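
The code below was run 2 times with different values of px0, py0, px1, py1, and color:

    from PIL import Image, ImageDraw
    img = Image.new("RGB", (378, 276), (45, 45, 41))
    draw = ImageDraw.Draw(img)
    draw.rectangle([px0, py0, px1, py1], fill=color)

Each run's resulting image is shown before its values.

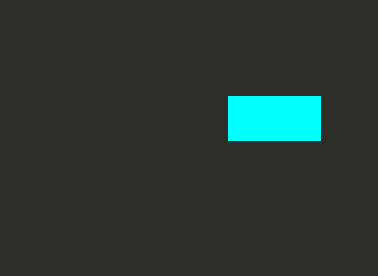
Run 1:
px0 = 228; py0 = 96; px1 = 320; py1 = 140; color = 'cyan'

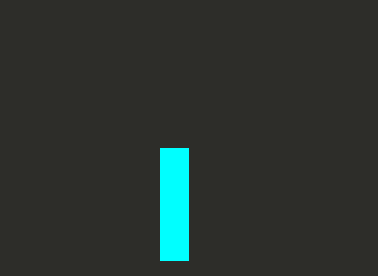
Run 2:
px0 = 160
py0 = 148
px1 = 188
py1 = 260
color = 'cyan'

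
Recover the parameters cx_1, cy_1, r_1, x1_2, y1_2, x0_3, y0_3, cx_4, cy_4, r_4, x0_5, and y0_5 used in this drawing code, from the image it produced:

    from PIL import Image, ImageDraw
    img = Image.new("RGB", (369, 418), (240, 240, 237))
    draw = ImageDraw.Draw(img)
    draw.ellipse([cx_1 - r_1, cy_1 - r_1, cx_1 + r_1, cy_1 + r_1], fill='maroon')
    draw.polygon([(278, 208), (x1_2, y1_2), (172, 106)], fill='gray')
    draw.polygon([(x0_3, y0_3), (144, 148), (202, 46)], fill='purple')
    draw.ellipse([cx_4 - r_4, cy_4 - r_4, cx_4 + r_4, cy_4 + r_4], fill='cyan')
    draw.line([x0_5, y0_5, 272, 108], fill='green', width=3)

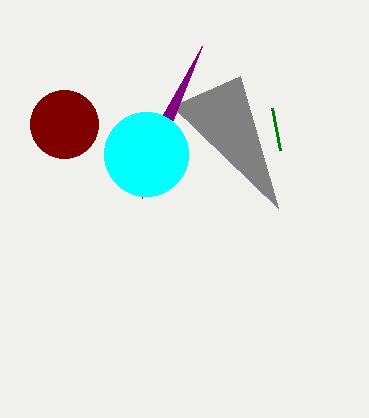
cx_1 = 64, cy_1 = 124, r_1 = 34, x1_2 = 240, y1_2 = 76, x0_3 = 142, y0_3 = 198, cx_4 = 146, cy_4 = 154, r_4 = 42, x0_5 = 280, y0_5 = 150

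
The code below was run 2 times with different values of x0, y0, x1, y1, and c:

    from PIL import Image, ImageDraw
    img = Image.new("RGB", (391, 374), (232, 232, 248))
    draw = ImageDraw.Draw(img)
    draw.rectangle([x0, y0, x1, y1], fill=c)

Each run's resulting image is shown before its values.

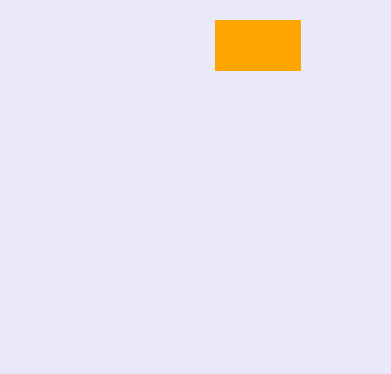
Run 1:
x0 = 215, y0 = 20, x1 = 300, y1 = 70, c = 'orange'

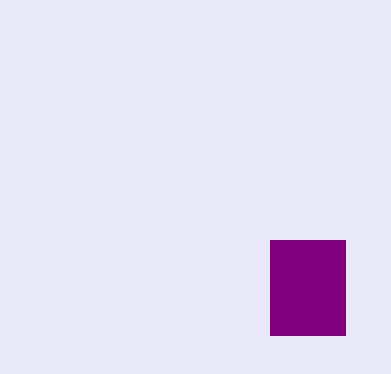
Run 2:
x0 = 270; y0 = 240; x1 = 345; y1 = 335; c = 'purple'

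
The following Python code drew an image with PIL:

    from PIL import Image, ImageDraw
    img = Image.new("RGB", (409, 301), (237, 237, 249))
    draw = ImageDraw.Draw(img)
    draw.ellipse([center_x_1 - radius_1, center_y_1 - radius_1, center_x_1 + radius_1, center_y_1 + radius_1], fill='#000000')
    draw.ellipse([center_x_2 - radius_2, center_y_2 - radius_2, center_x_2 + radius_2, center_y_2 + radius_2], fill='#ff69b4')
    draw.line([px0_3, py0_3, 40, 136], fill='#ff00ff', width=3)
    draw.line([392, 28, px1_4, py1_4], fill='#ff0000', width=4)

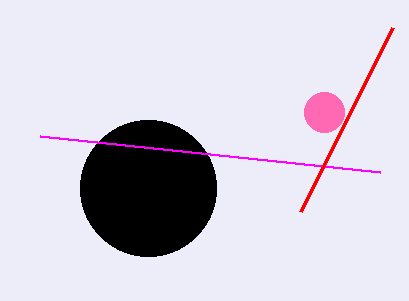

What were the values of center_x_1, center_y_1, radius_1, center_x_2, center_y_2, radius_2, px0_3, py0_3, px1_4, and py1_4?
center_x_1 = 148, center_y_1 = 188, radius_1 = 68, center_x_2 = 324, center_y_2 = 112, radius_2 = 20, px0_3 = 380, py0_3 = 172, px1_4 = 300, py1_4 = 212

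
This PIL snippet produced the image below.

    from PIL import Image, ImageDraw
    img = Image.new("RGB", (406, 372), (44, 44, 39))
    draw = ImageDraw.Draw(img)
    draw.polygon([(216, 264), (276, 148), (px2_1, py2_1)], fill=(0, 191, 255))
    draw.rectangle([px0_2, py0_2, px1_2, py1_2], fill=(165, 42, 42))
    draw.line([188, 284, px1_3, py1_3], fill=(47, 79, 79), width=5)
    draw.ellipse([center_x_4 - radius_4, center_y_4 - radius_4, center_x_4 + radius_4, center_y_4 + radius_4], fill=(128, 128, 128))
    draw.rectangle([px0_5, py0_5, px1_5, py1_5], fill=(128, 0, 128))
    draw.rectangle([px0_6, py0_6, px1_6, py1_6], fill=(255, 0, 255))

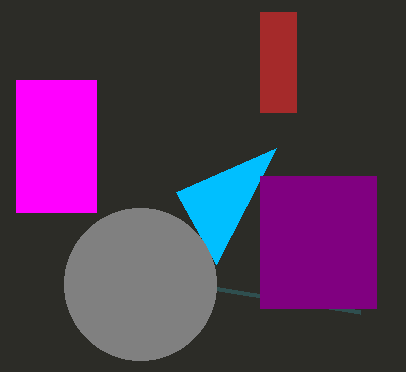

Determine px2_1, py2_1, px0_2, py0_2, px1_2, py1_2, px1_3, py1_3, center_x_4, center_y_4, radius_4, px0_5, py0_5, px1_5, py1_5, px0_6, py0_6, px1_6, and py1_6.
px2_1 = 176; py2_1 = 192; px0_2 = 260; py0_2 = 12; px1_2 = 296; py1_2 = 112; px1_3 = 360; py1_3 = 312; center_x_4 = 140; center_y_4 = 284; radius_4 = 76; px0_5 = 260; py0_5 = 176; px1_5 = 376; py1_5 = 308; px0_6 = 16; py0_6 = 80; px1_6 = 96; py1_6 = 212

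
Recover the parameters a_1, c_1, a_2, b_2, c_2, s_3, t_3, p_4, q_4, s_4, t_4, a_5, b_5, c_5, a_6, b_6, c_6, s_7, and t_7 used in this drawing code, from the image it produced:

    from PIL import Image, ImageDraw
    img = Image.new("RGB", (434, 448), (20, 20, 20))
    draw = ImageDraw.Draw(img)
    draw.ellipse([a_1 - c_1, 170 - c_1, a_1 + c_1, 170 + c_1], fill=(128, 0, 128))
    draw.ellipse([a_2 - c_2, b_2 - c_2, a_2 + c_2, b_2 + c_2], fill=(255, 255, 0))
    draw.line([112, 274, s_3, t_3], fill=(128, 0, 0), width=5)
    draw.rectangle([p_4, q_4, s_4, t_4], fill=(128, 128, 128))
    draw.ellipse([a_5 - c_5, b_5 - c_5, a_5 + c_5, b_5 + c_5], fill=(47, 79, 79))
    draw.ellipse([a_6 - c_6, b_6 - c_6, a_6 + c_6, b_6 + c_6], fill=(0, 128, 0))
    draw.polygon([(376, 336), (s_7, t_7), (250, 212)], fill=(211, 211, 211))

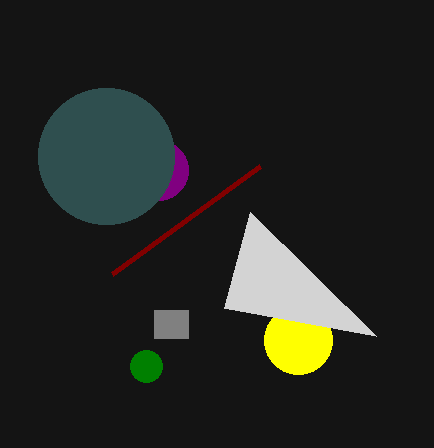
a_1 = 158, c_1 = 30, a_2 = 298, b_2 = 340, c_2 = 34, s_3 = 260, t_3 = 166, p_4 = 154, q_4 = 310, s_4 = 188, t_4 = 338, a_5 = 106, b_5 = 156, c_5 = 68, a_6 = 146, b_6 = 366, c_6 = 16, s_7 = 224, t_7 = 308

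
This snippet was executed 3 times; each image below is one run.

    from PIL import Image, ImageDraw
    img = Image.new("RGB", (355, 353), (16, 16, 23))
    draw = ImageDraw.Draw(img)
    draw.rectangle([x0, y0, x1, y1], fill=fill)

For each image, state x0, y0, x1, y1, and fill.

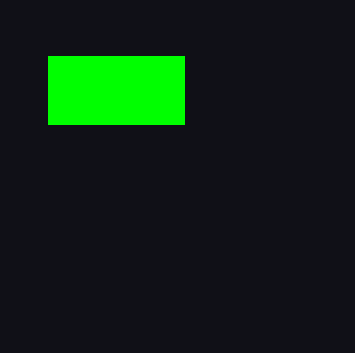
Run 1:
x0 = 48; y0 = 56; x1 = 184; y1 = 124; fill = 'lime'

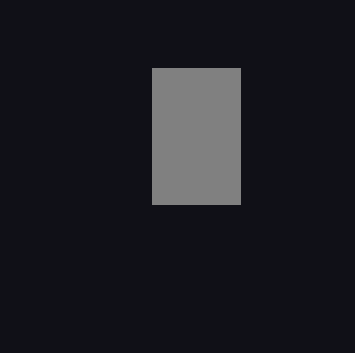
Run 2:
x0 = 152, y0 = 68, x1 = 240, y1 = 204, fill = 'gray'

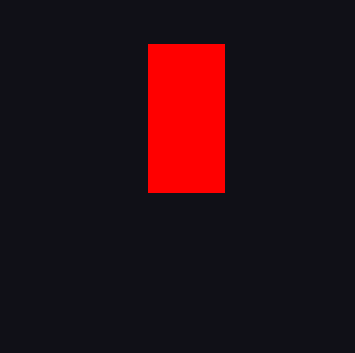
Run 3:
x0 = 148; y0 = 44; x1 = 224; y1 = 192; fill = 'red'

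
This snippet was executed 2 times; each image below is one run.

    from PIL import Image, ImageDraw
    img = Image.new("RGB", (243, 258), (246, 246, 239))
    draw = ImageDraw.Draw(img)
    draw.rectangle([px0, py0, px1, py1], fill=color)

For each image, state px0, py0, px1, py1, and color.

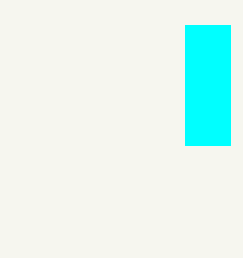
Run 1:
px0 = 185
py0 = 25
px1 = 230
py1 = 145
color = 'cyan'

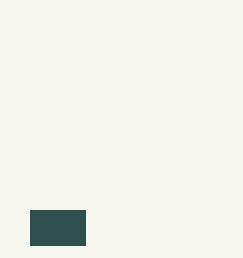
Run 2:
px0 = 30
py0 = 210
px1 = 85
py1 = 245
color = 'darkslategray'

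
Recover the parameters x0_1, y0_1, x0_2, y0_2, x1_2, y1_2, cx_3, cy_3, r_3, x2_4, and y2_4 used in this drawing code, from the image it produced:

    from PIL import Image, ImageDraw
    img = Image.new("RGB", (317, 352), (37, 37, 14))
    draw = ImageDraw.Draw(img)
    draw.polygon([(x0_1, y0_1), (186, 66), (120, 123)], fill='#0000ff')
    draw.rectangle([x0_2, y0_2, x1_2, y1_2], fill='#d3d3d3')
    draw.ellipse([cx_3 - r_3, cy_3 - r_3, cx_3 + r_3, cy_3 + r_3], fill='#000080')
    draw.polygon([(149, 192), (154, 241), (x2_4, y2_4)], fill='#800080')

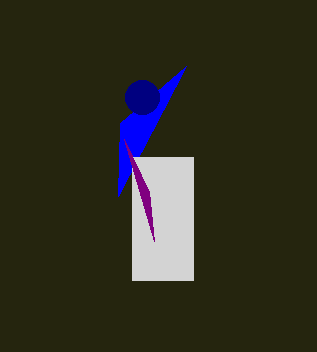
x0_1 = 118; y0_1 = 196; x0_2 = 132; y0_2 = 157; x1_2 = 193; y1_2 = 280; cx_3 = 142; cy_3 = 97; r_3 = 17; x2_4 = 124; y2_4 = 139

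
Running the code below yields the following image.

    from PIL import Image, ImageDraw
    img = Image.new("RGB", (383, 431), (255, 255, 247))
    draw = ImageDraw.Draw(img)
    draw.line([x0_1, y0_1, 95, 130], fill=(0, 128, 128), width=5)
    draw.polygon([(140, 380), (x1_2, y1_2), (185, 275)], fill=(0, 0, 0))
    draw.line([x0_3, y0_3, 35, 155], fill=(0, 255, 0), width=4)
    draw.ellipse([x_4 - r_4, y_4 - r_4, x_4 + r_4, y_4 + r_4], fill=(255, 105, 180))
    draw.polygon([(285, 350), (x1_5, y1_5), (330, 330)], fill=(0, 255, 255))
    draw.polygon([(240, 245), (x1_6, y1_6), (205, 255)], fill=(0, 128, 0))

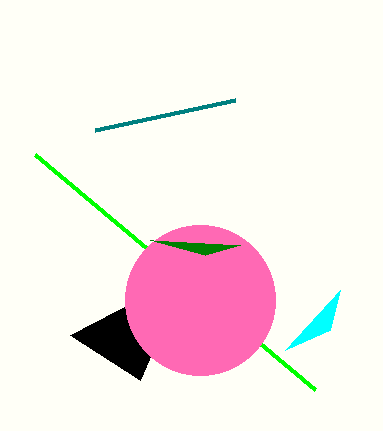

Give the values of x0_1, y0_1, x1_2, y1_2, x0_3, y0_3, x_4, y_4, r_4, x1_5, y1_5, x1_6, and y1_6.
x0_1 = 235; y0_1 = 100; x1_2 = 70; y1_2 = 335; x0_3 = 315; y0_3 = 390; x_4 = 200; y_4 = 300; r_4 = 75; x1_5 = 340; y1_5 = 290; x1_6 = 150; y1_6 = 240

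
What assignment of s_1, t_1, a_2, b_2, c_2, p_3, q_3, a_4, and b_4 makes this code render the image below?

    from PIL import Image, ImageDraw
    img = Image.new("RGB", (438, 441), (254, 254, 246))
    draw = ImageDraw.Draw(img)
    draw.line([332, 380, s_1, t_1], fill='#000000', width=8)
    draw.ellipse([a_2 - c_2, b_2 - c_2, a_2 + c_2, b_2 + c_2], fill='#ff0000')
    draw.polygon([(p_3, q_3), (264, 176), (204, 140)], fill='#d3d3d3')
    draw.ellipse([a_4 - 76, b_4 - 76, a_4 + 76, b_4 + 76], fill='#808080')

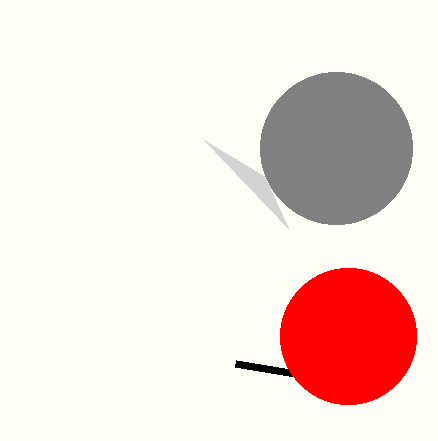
s_1 = 236; t_1 = 364; a_2 = 348; b_2 = 336; c_2 = 68; p_3 = 288; q_3 = 228; a_4 = 336; b_4 = 148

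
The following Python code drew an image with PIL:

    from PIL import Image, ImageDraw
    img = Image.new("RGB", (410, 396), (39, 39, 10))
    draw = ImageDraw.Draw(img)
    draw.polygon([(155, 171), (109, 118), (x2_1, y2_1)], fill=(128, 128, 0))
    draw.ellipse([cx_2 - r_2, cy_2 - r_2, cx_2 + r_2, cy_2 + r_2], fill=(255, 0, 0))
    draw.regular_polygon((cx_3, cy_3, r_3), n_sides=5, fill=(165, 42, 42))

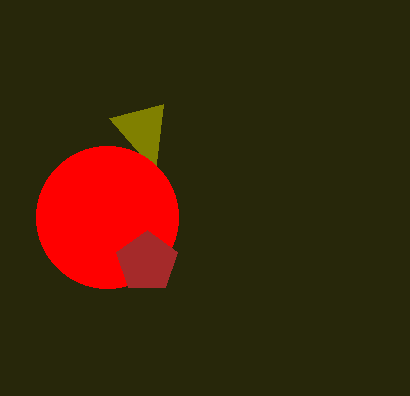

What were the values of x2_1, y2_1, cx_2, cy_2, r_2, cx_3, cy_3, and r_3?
x2_1 = 163, y2_1 = 104, cx_2 = 107, cy_2 = 217, r_2 = 71, cx_3 = 147, cy_3 = 262, r_3 = 32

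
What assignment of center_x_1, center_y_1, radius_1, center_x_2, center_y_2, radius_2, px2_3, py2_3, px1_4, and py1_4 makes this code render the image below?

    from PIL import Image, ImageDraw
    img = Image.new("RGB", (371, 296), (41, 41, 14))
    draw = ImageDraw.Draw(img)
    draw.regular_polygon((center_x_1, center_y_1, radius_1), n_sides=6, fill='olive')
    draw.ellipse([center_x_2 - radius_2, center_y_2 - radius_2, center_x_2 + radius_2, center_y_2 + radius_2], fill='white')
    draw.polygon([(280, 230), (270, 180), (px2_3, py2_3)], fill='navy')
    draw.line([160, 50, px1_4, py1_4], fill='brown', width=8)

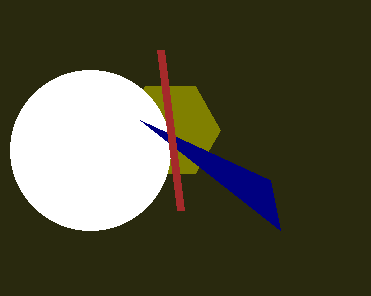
center_x_1 = 170, center_y_1 = 130, radius_1 = 50, center_x_2 = 90, center_y_2 = 150, radius_2 = 80, px2_3 = 140, py2_3 = 120, px1_4 = 180, py1_4 = 210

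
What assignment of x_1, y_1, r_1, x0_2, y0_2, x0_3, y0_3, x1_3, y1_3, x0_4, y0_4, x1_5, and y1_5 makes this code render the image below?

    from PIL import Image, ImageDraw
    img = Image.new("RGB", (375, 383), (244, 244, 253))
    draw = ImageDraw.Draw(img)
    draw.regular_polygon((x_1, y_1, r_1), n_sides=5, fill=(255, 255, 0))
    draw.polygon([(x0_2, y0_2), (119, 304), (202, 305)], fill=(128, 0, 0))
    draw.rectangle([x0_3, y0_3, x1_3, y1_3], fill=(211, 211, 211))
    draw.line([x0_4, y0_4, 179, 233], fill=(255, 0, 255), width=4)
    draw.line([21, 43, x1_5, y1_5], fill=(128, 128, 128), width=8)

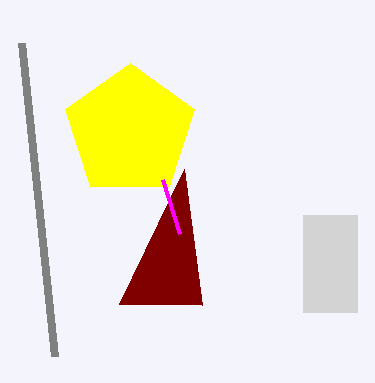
x_1 = 130; y_1 = 131; r_1 = 68; x0_2 = 184; y0_2 = 169; x0_3 = 303; y0_3 = 215; x1_3 = 357; y1_3 = 312; x0_4 = 162; y0_4 = 179; x1_5 = 54; y1_5 = 356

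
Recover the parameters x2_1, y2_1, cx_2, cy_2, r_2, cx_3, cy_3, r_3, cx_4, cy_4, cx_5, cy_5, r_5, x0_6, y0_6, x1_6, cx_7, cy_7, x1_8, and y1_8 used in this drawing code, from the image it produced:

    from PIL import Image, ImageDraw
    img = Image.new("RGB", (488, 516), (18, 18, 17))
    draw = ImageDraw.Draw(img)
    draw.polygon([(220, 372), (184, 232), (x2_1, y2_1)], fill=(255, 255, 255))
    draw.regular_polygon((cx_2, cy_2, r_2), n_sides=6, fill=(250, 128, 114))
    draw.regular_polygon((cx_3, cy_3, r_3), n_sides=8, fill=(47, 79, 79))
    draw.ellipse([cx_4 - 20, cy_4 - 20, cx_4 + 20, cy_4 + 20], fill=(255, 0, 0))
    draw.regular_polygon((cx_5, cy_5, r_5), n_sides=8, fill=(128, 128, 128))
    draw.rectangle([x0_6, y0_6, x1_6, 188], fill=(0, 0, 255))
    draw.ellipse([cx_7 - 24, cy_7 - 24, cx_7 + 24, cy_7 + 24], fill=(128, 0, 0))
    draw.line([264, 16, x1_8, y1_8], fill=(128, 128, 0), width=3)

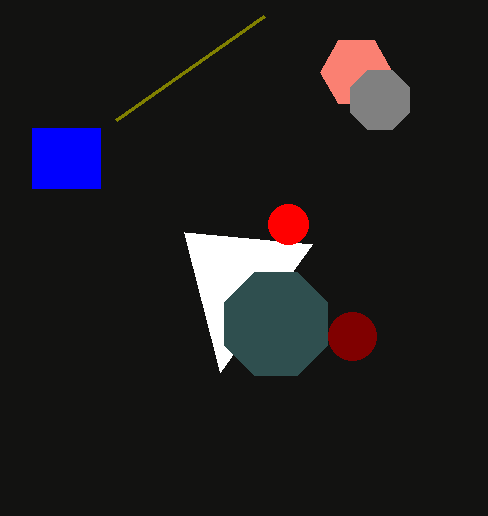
x2_1 = 312, y2_1 = 244, cx_2 = 356, cy_2 = 72, r_2 = 36, cx_3 = 276, cy_3 = 324, r_3 = 56, cx_4 = 288, cy_4 = 224, cx_5 = 380, cy_5 = 100, r_5 = 32, x0_6 = 32, y0_6 = 128, x1_6 = 100, cx_7 = 352, cy_7 = 336, x1_8 = 116, y1_8 = 120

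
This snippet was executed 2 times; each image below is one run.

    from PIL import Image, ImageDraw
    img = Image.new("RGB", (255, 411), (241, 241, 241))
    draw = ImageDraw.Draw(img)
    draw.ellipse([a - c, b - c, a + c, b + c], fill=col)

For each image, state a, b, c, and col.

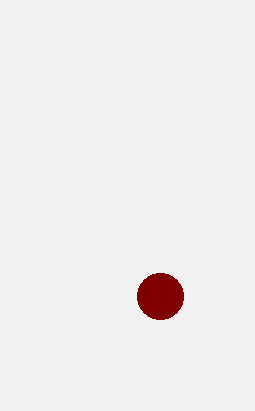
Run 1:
a = 160, b = 296, c = 23, col = 'maroon'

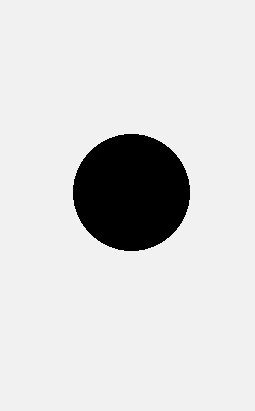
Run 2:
a = 131
b = 192
c = 58
col = 'black'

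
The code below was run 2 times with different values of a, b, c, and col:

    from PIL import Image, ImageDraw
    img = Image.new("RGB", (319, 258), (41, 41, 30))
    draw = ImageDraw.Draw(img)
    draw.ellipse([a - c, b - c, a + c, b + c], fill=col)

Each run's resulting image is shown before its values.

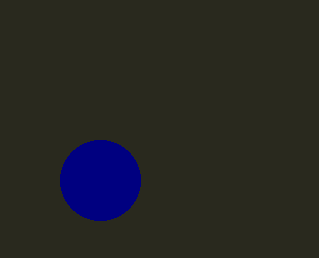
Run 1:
a = 100; b = 180; c = 40; col = 'navy'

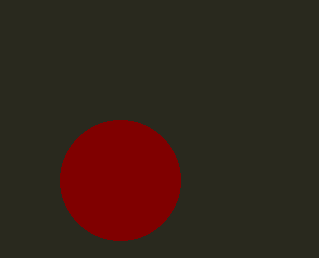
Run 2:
a = 120
b = 180
c = 60
col = 'maroon'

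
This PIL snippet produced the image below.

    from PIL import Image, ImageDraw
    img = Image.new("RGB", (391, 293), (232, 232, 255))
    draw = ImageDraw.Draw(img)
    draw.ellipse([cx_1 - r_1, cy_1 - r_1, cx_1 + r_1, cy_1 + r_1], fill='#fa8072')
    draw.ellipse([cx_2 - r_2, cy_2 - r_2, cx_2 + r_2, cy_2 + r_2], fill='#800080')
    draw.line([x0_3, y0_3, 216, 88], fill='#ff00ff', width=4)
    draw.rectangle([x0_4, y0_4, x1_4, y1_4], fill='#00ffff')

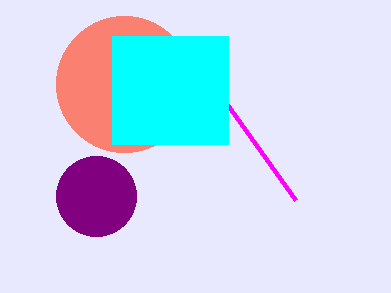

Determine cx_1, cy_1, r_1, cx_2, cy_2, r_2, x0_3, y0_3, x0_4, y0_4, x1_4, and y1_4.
cx_1 = 124
cy_1 = 84
r_1 = 68
cx_2 = 96
cy_2 = 196
r_2 = 40
x0_3 = 296
y0_3 = 200
x0_4 = 112
y0_4 = 36
x1_4 = 228
y1_4 = 144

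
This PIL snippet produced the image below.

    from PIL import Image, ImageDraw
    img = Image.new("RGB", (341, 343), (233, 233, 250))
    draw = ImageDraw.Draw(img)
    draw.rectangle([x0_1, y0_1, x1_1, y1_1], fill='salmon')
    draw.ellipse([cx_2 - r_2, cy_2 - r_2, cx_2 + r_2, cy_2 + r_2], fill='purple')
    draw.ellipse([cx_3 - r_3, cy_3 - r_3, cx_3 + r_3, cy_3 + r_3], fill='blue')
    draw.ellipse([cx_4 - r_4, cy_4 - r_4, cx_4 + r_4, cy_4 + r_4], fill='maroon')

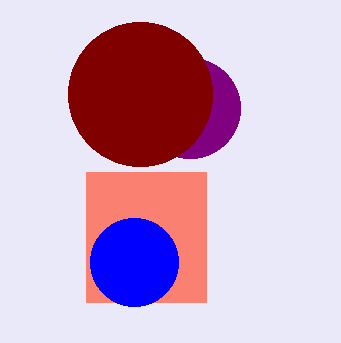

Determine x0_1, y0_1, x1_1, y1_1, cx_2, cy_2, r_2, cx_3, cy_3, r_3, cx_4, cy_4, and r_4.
x0_1 = 86, y0_1 = 172, x1_1 = 206, y1_1 = 302, cx_2 = 190, cy_2 = 108, r_2 = 50, cx_3 = 134, cy_3 = 262, r_3 = 44, cx_4 = 140, cy_4 = 94, r_4 = 72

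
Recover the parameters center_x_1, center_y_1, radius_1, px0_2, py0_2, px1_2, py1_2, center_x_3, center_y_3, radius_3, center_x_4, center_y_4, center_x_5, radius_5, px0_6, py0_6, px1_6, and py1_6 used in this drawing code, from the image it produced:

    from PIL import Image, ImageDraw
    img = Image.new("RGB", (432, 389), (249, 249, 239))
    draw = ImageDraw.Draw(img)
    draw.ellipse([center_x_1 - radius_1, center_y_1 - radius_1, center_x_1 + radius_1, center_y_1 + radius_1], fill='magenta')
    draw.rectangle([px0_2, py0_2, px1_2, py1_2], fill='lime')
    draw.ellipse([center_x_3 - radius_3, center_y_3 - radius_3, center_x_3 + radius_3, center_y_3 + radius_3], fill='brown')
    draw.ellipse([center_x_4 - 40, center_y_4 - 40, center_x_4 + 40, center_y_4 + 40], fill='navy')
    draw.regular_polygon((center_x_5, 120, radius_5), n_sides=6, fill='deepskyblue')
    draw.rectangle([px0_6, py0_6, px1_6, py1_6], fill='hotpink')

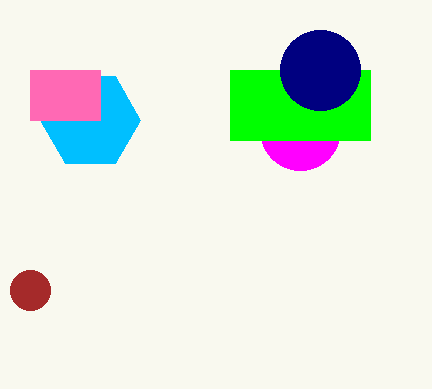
center_x_1 = 300; center_y_1 = 130; radius_1 = 40; px0_2 = 230; py0_2 = 70; px1_2 = 370; py1_2 = 140; center_x_3 = 30; center_y_3 = 290; radius_3 = 20; center_x_4 = 320; center_y_4 = 70; center_x_5 = 90; radius_5 = 50; px0_6 = 30; py0_6 = 70; px1_6 = 100; py1_6 = 120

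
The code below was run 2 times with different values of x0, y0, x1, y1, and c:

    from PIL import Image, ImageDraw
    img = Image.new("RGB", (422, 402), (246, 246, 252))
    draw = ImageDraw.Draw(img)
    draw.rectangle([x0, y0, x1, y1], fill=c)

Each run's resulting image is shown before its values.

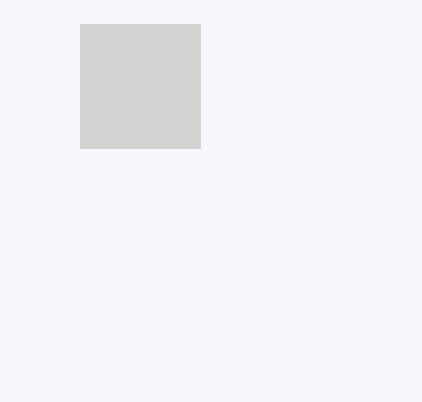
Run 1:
x0 = 80; y0 = 24; x1 = 200; y1 = 148; c = 'lightgray'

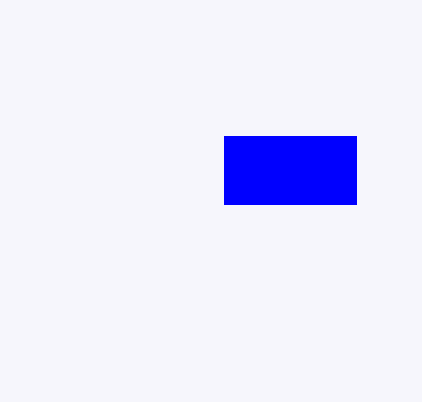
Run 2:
x0 = 224; y0 = 136; x1 = 356; y1 = 204; c = 'blue'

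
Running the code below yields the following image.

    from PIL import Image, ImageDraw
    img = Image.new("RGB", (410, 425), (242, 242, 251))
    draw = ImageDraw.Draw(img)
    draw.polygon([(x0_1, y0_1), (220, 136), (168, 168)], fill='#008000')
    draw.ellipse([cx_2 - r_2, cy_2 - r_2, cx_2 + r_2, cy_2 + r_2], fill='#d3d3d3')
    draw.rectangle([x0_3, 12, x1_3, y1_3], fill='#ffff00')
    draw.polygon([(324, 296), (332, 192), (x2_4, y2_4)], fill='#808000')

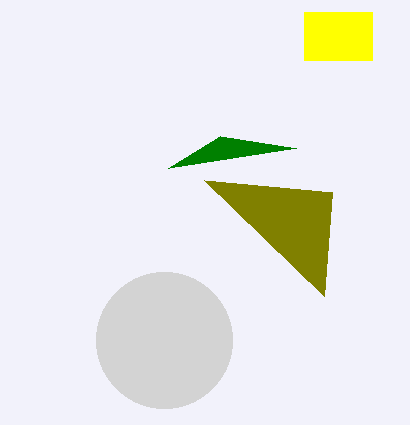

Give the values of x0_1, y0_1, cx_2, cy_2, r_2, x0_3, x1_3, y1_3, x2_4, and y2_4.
x0_1 = 296; y0_1 = 148; cx_2 = 164; cy_2 = 340; r_2 = 68; x0_3 = 304; x1_3 = 372; y1_3 = 60; x2_4 = 204; y2_4 = 180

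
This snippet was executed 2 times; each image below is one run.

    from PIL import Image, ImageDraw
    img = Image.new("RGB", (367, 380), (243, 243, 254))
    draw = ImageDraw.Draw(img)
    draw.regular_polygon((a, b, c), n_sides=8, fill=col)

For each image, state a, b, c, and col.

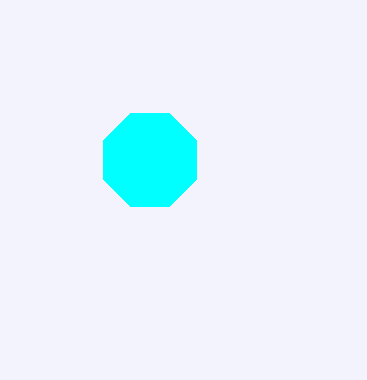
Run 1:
a = 150, b = 160, c = 50, col = 'cyan'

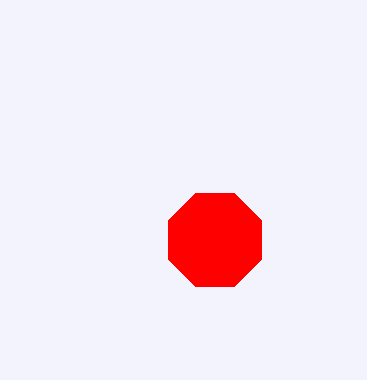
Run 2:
a = 215, b = 240, c = 50, col = 'red'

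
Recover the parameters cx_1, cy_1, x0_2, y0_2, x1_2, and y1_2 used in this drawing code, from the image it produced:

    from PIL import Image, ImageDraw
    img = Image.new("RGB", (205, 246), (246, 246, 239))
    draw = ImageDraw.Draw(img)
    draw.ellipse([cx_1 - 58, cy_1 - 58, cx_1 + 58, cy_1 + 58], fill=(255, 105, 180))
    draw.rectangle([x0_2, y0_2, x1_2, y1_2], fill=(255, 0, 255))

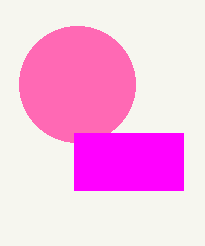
cx_1 = 77, cy_1 = 84, x0_2 = 74, y0_2 = 133, x1_2 = 183, y1_2 = 190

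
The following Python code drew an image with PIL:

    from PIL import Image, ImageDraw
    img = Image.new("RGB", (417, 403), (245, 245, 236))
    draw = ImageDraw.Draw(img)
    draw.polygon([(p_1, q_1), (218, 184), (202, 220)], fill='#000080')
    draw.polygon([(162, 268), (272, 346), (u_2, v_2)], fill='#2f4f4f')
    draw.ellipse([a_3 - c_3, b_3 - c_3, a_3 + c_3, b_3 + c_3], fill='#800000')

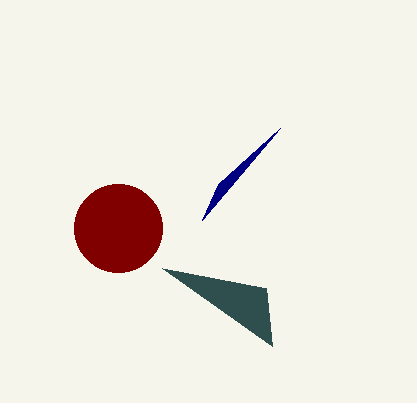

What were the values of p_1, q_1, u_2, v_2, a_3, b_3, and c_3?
p_1 = 280
q_1 = 128
u_2 = 266
v_2 = 288
a_3 = 118
b_3 = 228
c_3 = 44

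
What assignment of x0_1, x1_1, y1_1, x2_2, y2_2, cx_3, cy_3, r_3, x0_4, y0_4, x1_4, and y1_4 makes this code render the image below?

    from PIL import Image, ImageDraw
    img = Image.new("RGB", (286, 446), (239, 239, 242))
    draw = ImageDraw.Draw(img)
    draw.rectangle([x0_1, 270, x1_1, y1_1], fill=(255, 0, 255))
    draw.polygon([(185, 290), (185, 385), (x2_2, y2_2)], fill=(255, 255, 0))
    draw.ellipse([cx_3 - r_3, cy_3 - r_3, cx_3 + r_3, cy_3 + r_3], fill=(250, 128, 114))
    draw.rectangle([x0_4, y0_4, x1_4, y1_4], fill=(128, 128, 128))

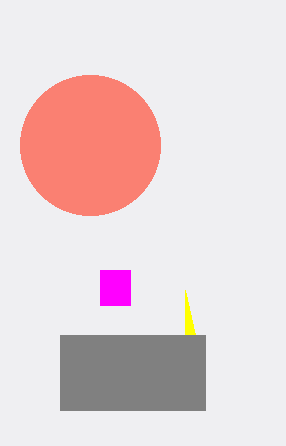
x0_1 = 100; x1_1 = 130; y1_1 = 305; x2_2 = 195; y2_2 = 335; cx_3 = 90; cy_3 = 145; r_3 = 70; x0_4 = 60; y0_4 = 335; x1_4 = 205; y1_4 = 410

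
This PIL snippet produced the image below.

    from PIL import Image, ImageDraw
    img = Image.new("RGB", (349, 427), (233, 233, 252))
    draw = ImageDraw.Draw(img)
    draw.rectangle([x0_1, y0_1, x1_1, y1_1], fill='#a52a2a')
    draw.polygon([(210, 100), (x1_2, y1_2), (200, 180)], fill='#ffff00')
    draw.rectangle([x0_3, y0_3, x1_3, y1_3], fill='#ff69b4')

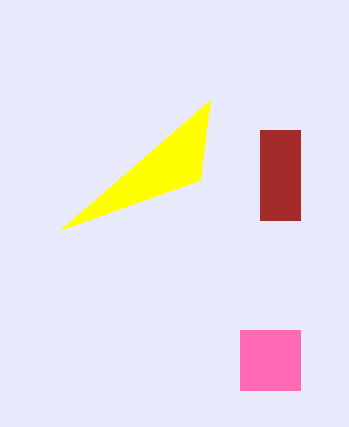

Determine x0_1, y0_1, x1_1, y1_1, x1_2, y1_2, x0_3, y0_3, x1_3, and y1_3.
x0_1 = 260, y0_1 = 130, x1_1 = 300, y1_1 = 220, x1_2 = 60, y1_2 = 230, x0_3 = 240, y0_3 = 330, x1_3 = 300, y1_3 = 390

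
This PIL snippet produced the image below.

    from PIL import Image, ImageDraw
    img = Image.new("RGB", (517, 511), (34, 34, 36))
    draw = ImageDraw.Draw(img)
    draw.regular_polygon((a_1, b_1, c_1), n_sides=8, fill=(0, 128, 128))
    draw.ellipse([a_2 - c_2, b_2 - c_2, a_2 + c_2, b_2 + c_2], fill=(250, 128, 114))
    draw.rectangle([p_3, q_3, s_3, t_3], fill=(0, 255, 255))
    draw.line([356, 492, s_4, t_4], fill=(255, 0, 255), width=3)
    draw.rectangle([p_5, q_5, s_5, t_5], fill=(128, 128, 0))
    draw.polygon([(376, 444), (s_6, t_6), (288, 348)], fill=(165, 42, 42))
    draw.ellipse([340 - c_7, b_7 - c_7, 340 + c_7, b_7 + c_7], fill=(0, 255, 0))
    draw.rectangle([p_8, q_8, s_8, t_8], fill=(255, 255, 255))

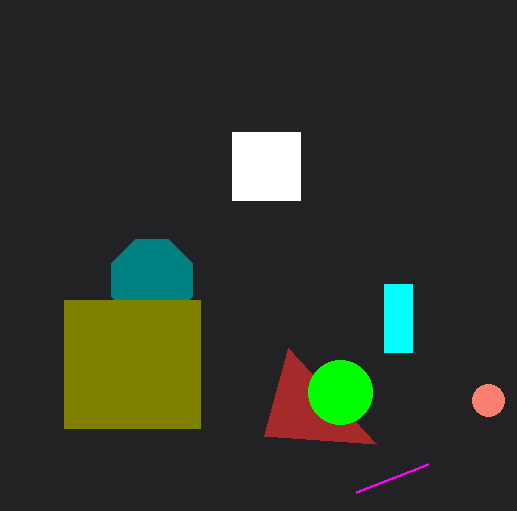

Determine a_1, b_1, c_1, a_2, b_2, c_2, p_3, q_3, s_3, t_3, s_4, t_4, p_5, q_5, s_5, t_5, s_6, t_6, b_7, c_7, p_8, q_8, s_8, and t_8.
a_1 = 152
b_1 = 280
c_1 = 44
a_2 = 488
b_2 = 400
c_2 = 16
p_3 = 384
q_3 = 284
s_3 = 412
t_3 = 352
s_4 = 428
t_4 = 464
p_5 = 64
q_5 = 300
s_5 = 200
t_5 = 428
s_6 = 264
t_6 = 436
b_7 = 392
c_7 = 32
p_8 = 232
q_8 = 132
s_8 = 300
t_8 = 200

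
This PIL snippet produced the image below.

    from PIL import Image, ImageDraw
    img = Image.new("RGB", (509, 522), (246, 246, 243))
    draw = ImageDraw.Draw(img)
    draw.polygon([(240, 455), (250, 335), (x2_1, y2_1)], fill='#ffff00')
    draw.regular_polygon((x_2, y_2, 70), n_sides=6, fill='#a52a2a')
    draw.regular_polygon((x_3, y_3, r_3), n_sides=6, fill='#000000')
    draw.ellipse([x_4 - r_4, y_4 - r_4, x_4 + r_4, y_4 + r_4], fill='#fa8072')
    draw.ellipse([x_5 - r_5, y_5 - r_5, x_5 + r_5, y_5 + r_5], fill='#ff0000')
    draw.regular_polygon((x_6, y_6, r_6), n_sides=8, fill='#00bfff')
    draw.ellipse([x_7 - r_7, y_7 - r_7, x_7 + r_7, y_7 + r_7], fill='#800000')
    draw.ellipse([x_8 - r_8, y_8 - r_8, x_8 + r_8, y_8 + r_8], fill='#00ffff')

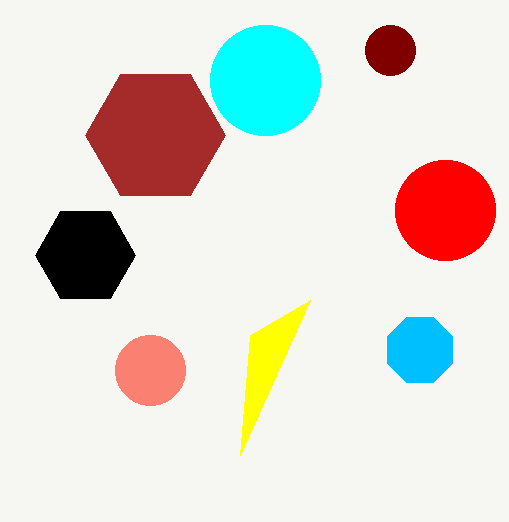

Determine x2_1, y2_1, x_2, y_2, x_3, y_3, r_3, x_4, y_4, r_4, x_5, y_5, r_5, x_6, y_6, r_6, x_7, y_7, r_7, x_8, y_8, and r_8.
x2_1 = 310; y2_1 = 300; x_2 = 155; y_2 = 135; x_3 = 85; y_3 = 255; r_3 = 50; x_4 = 150; y_4 = 370; r_4 = 35; x_5 = 445; y_5 = 210; r_5 = 50; x_6 = 420; y_6 = 350; r_6 = 35; x_7 = 390; y_7 = 50; r_7 = 25; x_8 = 265; y_8 = 80; r_8 = 55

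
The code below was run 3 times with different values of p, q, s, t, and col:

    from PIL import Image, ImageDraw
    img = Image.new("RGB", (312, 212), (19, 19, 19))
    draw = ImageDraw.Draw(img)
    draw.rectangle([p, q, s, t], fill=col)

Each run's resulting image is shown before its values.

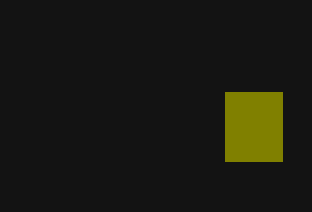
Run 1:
p = 225
q = 92
s = 282
t = 161
col = 'olive'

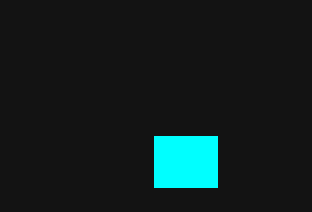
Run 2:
p = 154, q = 136, s = 217, t = 187, col = 'cyan'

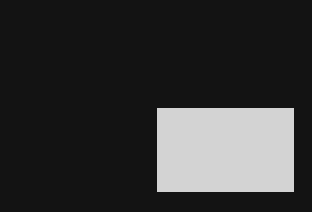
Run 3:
p = 157; q = 108; s = 293; t = 191; col = 'lightgray'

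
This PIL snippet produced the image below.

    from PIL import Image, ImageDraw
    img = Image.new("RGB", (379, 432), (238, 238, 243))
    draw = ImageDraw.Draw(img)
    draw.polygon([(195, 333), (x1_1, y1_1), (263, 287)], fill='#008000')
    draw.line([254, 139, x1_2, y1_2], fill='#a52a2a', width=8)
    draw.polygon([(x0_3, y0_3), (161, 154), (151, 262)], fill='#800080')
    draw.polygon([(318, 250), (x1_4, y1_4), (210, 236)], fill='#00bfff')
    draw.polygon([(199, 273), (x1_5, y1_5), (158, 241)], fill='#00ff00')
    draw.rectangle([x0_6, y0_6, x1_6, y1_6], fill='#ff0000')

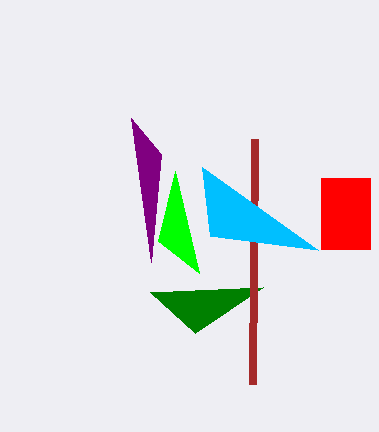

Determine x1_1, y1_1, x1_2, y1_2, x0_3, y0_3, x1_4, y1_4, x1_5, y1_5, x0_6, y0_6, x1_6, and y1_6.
x1_1 = 150, y1_1 = 292, x1_2 = 252, y1_2 = 384, x0_3 = 131, y0_3 = 118, x1_4 = 202, y1_4 = 167, x1_5 = 175, y1_5 = 171, x0_6 = 321, y0_6 = 178, x1_6 = 370, y1_6 = 249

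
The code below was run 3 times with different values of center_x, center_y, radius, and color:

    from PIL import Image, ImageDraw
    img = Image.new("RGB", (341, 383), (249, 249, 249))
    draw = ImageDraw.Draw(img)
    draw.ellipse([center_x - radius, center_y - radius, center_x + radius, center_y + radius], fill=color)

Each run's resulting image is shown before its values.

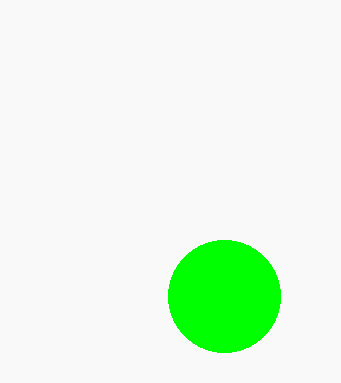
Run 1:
center_x = 224; center_y = 296; radius = 56; color = 'lime'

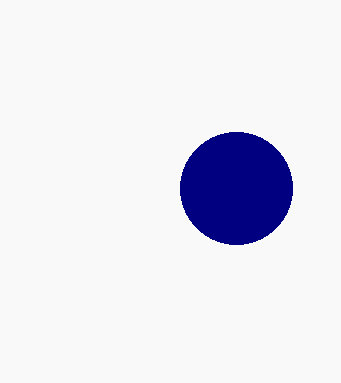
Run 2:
center_x = 236, center_y = 188, radius = 56, color = 'navy'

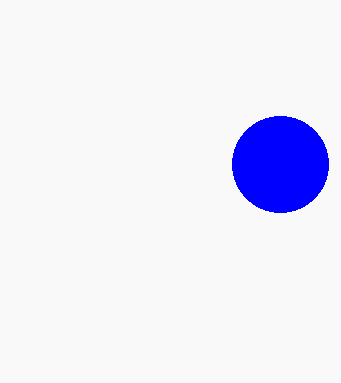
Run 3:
center_x = 280, center_y = 164, radius = 48, color = 'blue'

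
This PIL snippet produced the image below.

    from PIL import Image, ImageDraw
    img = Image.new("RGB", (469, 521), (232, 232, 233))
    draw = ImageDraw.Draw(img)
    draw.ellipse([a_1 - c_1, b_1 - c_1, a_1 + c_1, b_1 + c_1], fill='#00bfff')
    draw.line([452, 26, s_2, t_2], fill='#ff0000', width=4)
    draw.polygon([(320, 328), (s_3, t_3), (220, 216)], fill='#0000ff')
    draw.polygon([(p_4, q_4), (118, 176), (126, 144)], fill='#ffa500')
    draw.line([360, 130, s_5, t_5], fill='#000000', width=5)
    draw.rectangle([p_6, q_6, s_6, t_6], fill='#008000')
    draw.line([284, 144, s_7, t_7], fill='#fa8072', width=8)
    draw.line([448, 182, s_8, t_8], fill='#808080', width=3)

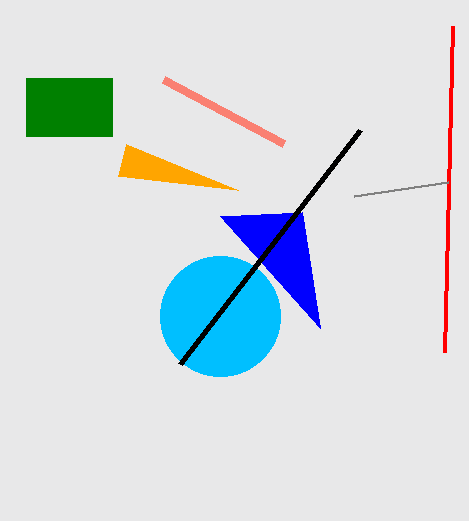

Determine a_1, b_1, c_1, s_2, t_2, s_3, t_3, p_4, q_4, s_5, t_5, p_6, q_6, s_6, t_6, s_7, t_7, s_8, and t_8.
a_1 = 220, b_1 = 316, c_1 = 60, s_2 = 444, t_2 = 352, s_3 = 302, t_3 = 212, p_4 = 238, q_4 = 190, s_5 = 180, t_5 = 364, p_6 = 26, q_6 = 78, s_6 = 112, t_6 = 136, s_7 = 164, t_7 = 80, s_8 = 354, t_8 = 196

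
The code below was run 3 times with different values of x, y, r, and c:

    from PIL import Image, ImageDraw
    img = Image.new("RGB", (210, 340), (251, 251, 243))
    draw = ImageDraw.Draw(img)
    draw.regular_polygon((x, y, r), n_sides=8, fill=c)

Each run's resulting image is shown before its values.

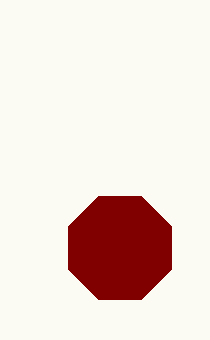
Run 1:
x = 120; y = 248; r = 56; c = 'maroon'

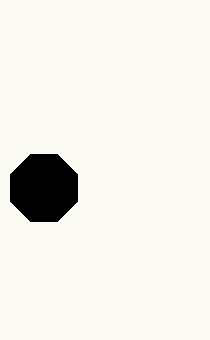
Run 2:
x = 44; y = 188; r = 36; c = 'black'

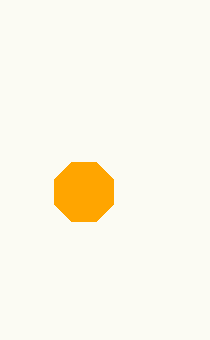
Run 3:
x = 84
y = 192
r = 32
c = 'orange'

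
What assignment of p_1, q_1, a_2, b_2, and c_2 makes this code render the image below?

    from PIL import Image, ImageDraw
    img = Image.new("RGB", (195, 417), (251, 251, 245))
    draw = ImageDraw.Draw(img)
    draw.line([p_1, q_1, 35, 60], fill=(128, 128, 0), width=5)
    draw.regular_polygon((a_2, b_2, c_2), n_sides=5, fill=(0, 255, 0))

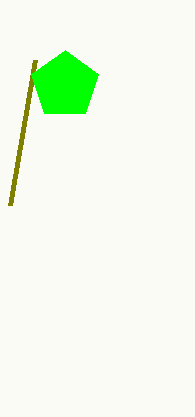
p_1 = 10, q_1 = 205, a_2 = 65, b_2 = 85, c_2 = 35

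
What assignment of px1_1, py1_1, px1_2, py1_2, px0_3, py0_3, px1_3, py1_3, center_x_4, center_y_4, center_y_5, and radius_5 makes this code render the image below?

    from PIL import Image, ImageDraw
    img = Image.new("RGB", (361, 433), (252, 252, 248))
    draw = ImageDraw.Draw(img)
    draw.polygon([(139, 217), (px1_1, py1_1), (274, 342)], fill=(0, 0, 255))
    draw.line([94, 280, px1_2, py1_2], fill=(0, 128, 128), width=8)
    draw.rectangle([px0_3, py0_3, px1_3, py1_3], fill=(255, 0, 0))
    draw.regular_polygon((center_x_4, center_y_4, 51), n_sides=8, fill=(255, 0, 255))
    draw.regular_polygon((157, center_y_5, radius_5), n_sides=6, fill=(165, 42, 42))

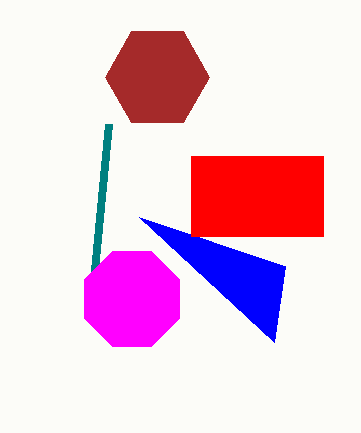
px1_1 = 285, py1_1 = 266, px1_2 = 109, py1_2 = 124, px0_3 = 191, py0_3 = 156, px1_3 = 323, py1_3 = 236, center_x_4 = 132, center_y_4 = 299, center_y_5 = 77, radius_5 = 52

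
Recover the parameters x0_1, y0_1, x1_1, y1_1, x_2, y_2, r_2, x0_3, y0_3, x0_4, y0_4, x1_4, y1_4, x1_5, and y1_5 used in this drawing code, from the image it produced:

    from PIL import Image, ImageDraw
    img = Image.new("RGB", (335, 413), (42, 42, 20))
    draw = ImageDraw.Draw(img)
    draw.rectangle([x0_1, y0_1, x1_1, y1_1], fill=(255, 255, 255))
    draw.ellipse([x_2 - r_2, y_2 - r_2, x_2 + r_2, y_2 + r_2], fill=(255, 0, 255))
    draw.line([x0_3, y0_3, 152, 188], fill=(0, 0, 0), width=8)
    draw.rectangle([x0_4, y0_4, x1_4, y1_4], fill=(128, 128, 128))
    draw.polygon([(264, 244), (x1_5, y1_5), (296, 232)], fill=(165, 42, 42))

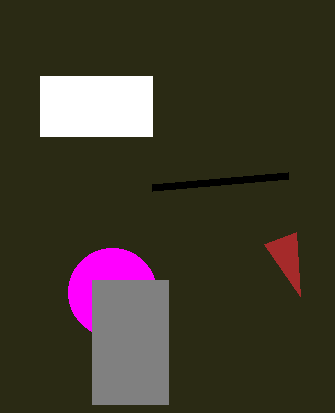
x0_1 = 40, y0_1 = 76, x1_1 = 152, y1_1 = 136, x_2 = 112, y_2 = 292, r_2 = 44, x0_3 = 288, y0_3 = 176, x0_4 = 92, y0_4 = 280, x1_4 = 168, y1_4 = 404, x1_5 = 300, y1_5 = 296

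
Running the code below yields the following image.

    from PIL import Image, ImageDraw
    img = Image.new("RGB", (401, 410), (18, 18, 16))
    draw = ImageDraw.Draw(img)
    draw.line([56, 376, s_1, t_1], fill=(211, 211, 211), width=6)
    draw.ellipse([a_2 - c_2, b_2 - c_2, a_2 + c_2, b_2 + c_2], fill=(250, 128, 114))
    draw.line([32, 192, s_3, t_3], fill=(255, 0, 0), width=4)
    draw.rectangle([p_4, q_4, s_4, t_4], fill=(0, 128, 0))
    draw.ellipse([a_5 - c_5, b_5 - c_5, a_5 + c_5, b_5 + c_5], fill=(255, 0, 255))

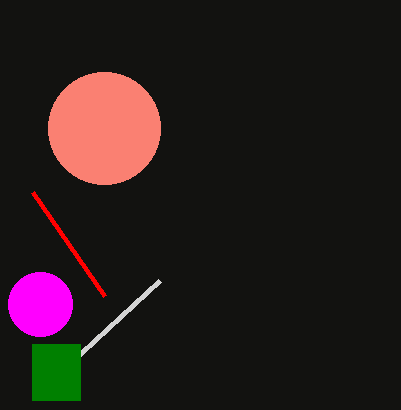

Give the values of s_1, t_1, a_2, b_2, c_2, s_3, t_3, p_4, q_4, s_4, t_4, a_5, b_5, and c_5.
s_1 = 160, t_1 = 280, a_2 = 104, b_2 = 128, c_2 = 56, s_3 = 104, t_3 = 296, p_4 = 32, q_4 = 344, s_4 = 80, t_4 = 400, a_5 = 40, b_5 = 304, c_5 = 32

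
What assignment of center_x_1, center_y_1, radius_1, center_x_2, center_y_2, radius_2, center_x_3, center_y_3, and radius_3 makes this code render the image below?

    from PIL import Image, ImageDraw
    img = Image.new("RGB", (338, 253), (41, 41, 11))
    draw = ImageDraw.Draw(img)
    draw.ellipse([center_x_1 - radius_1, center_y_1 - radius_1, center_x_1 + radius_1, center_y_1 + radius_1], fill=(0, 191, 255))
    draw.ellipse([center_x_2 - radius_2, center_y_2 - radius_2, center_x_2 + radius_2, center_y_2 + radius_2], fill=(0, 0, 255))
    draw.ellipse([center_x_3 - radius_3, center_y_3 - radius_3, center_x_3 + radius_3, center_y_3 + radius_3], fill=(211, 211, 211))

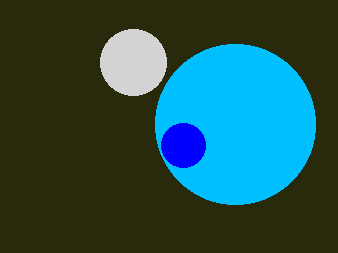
center_x_1 = 235; center_y_1 = 124; radius_1 = 80; center_x_2 = 183; center_y_2 = 145; radius_2 = 22; center_x_3 = 133; center_y_3 = 62; radius_3 = 33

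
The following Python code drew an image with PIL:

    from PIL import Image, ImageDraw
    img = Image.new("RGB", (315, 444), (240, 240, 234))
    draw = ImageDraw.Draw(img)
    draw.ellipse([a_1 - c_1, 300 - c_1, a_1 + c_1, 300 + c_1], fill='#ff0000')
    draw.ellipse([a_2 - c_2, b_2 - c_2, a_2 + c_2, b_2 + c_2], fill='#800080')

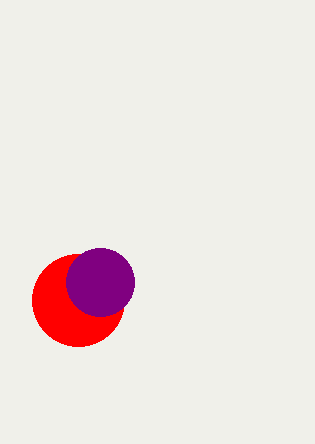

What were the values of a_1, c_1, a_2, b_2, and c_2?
a_1 = 78
c_1 = 46
a_2 = 100
b_2 = 282
c_2 = 34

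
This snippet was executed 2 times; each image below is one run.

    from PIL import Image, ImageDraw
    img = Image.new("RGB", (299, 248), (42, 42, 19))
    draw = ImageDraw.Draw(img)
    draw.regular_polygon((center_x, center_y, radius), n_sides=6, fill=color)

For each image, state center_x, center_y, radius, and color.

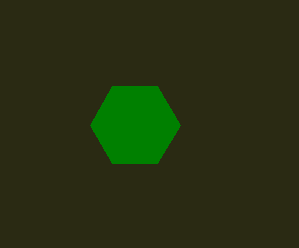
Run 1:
center_x = 135; center_y = 125; radius = 45; color = 'green'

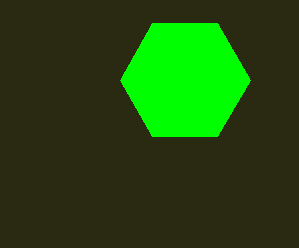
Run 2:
center_x = 185
center_y = 80
radius = 65
color = 'lime'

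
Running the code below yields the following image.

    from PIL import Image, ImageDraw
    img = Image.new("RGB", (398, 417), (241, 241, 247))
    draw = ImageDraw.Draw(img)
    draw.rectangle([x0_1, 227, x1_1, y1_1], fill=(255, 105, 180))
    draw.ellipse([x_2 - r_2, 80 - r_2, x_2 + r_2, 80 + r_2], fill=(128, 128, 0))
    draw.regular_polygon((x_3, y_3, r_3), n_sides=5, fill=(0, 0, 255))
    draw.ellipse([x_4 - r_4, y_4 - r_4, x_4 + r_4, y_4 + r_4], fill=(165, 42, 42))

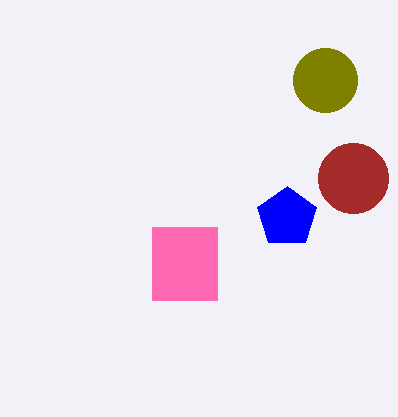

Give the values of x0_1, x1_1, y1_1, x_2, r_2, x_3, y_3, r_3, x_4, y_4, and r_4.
x0_1 = 152
x1_1 = 217
y1_1 = 300
x_2 = 325
r_2 = 32
x_3 = 287
y_3 = 217
r_3 = 31
x_4 = 353
y_4 = 178
r_4 = 35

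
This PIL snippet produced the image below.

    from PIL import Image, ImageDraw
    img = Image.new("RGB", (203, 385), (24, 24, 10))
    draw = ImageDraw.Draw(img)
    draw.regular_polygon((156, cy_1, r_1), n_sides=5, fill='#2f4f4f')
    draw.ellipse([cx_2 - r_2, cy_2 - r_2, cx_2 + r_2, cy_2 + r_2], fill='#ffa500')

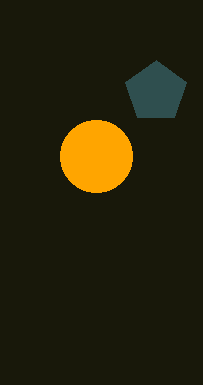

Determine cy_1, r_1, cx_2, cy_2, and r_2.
cy_1 = 92
r_1 = 32
cx_2 = 96
cy_2 = 156
r_2 = 36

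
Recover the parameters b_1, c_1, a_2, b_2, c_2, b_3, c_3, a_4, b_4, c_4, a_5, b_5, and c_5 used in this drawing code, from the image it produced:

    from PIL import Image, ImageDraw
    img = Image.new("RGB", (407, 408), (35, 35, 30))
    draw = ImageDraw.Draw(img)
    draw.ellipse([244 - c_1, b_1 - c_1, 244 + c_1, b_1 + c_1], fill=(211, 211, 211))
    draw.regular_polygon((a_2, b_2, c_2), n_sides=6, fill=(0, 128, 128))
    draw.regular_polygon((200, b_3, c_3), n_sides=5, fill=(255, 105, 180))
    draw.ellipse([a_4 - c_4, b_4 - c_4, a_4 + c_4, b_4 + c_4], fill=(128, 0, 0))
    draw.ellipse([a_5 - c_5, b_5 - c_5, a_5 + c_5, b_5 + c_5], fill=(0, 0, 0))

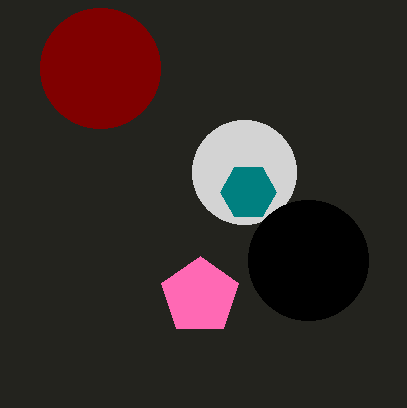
b_1 = 172; c_1 = 52; a_2 = 248; b_2 = 192; c_2 = 28; b_3 = 296; c_3 = 40; a_4 = 100; b_4 = 68; c_4 = 60; a_5 = 308; b_5 = 260; c_5 = 60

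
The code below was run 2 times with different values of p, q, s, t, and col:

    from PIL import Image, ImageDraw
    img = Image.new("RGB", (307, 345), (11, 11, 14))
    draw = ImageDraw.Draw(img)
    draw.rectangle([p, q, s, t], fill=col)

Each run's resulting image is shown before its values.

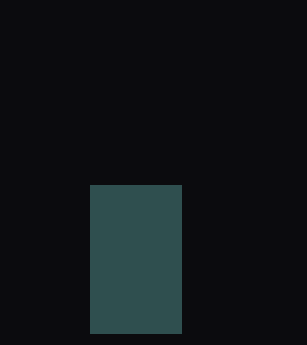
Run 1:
p = 90
q = 185
s = 181
t = 333
col = 'darkslategray'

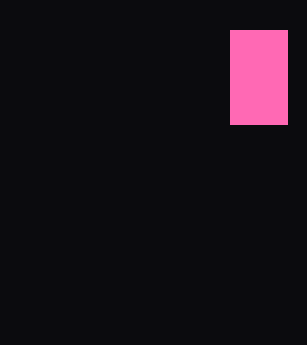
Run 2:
p = 230; q = 30; s = 287; t = 124; col = 'hotpink'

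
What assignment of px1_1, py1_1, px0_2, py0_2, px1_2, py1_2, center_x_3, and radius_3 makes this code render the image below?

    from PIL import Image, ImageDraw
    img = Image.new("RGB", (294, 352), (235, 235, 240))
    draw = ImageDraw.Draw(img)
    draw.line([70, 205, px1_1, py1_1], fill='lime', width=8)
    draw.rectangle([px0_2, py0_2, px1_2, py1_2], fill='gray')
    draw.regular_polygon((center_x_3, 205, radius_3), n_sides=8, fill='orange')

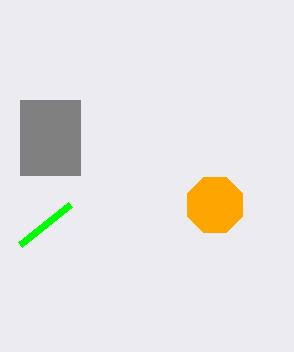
px1_1 = 20
py1_1 = 245
px0_2 = 20
py0_2 = 100
px1_2 = 80
py1_2 = 175
center_x_3 = 215
radius_3 = 30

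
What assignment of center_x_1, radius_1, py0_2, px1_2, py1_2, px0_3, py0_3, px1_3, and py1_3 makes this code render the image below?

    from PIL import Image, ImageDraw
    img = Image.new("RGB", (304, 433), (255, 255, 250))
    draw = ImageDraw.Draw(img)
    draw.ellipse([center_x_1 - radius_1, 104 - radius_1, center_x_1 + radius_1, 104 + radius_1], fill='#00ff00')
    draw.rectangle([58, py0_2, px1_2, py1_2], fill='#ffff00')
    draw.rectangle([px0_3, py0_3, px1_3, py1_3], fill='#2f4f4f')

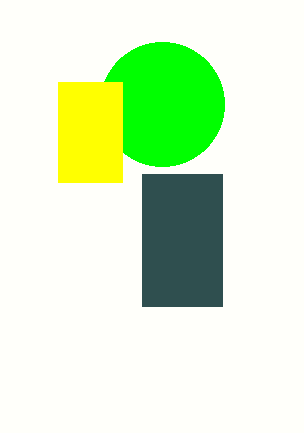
center_x_1 = 162; radius_1 = 62; py0_2 = 82; px1_2 = 122; py1_2 = 182; px0_3 = 142; py0_3 = 174; px1_3 = 222; py1_3 = 306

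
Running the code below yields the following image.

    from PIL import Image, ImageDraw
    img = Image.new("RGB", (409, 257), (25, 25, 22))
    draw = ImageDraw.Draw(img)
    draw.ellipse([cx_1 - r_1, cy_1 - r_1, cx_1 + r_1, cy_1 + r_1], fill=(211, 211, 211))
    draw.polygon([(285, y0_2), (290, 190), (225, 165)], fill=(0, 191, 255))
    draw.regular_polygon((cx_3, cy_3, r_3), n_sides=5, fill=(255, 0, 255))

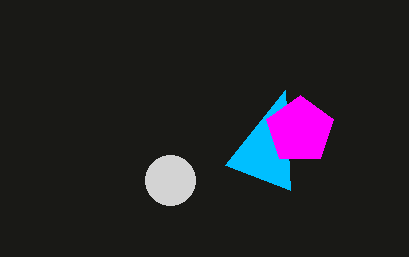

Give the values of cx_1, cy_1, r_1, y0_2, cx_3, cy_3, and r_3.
cx_1 = 170; cy_1 = 180; r_1 = 25; y0_2 = 90; cx_3 = 300; cy_3 = 130; r_3 = 35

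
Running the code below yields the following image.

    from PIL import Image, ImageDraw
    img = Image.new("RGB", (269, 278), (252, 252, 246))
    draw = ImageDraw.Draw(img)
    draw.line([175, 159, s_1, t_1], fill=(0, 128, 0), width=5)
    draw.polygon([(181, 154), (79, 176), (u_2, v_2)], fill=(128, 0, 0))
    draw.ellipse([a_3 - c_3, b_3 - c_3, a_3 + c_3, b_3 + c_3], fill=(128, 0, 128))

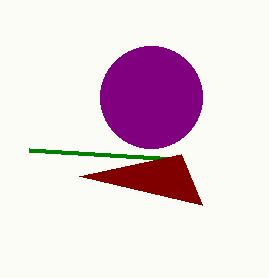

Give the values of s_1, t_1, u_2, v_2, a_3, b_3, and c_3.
s_1 = 29
t_1 = 150
u_2 = 202
v_2 = 205
a_3 = 151
b_3 = 97
c_3 = 51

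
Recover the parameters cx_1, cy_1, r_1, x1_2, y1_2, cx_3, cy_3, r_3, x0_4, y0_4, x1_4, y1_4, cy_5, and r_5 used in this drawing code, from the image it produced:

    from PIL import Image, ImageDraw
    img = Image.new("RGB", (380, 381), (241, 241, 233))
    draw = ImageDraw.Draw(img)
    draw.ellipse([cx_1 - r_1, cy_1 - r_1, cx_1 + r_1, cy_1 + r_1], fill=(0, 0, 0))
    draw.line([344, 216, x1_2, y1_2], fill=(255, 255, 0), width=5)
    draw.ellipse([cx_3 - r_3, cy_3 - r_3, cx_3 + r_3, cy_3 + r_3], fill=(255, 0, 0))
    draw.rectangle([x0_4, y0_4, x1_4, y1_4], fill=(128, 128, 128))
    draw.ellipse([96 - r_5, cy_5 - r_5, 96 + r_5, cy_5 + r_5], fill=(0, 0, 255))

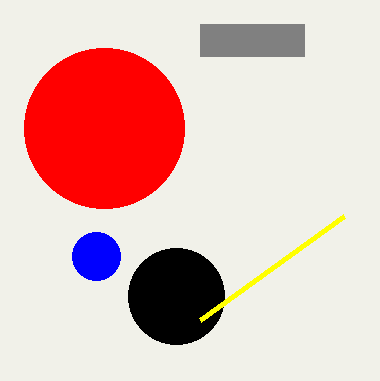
cx_1 = 176; cy_1 = 296; r_1 = 48; x1_2 = 200; y1_2 = 320; cx_3 = 104; cy_3 = 128; r_3 = 80; x0_4 = 200; y0_4 = 24; x1_4 = 304; y1_4 = 56; cy_5 = 256; r_5 = 24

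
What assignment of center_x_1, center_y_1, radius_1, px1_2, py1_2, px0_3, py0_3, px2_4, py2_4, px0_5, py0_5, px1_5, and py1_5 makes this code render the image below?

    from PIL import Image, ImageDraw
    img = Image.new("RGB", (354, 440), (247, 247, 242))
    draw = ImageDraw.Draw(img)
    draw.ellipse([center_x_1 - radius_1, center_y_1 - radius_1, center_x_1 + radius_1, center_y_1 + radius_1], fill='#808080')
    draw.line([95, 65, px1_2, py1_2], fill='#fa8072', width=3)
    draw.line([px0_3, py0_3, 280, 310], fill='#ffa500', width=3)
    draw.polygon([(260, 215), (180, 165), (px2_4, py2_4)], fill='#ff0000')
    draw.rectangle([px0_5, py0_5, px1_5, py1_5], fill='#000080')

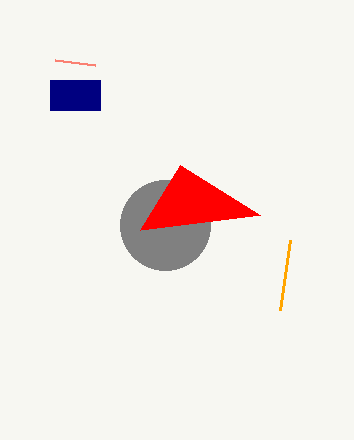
center_x_1 = 165
center_y_1 = 225
radius_1 = 45
px1_2 = 55
py1_2 = 60
px0_3 = 290
py0_3 = 240
px2_4 = 140
py2_4 = 230
px0_5 = 50
py0_5 = 80
px1_5 = 100
py1_5 = 110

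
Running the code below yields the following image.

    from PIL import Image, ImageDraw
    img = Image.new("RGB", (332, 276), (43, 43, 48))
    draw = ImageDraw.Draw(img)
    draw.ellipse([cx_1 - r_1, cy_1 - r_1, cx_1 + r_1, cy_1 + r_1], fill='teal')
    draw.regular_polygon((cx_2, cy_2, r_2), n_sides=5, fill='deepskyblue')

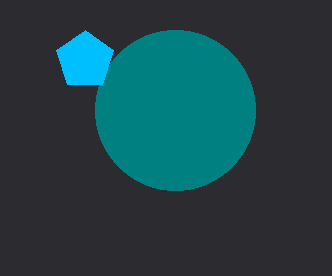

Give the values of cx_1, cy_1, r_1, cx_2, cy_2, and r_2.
cx_1 = 175, cy_1 = 110, r_1 = 80, cx_2 = 85, cy_2 = 60, r_2 = 30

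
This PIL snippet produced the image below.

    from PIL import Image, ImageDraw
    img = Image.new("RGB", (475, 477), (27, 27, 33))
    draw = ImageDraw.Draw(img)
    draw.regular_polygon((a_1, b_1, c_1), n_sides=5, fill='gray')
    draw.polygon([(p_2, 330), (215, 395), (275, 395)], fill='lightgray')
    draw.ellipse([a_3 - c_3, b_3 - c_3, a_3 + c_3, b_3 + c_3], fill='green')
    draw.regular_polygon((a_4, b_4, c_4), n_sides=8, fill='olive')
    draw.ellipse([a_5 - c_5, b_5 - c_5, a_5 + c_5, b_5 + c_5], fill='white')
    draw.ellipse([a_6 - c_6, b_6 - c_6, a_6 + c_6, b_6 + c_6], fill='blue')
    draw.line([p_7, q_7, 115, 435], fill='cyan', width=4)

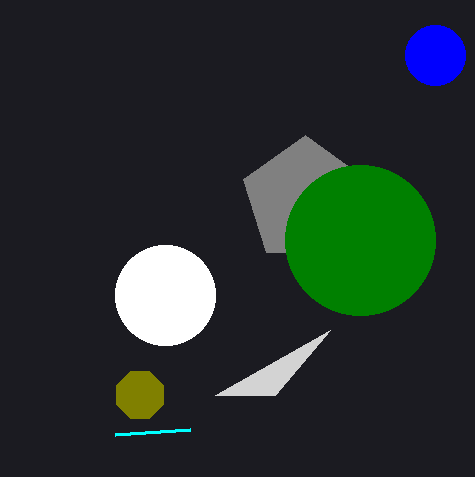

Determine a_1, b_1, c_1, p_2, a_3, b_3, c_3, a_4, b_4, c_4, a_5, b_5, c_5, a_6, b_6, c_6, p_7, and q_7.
a_1 = 305
b_1 = 200
c_1 = 65
p_2 = 330
a_3 = 360
b_3 = 240
c_3 = 75
a_4 = 140
b_4 = 395
c_4 = 25
a_5 = 165
b_5 = 295
c_5 = 50
a_6 = 435
b_6 = 55
c_6 = 30
p_7 = 190
q_7 = 430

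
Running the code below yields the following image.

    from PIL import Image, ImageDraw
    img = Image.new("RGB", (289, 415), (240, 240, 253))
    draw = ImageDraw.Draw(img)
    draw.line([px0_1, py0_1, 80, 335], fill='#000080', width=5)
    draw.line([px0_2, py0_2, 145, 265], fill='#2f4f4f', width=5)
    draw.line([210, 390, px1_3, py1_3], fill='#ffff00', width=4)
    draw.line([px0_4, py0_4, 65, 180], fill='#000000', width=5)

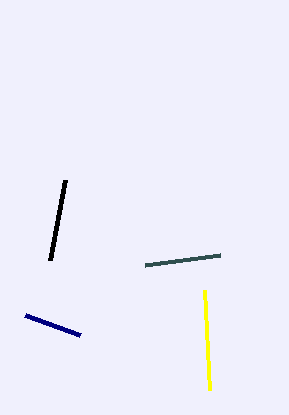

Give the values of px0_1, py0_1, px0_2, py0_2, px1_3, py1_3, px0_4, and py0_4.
px0_1 = 25
py0_1 = 315
px0_2 = 220
py0_2 = 255
px1_3 = 205
py1_3 = 290
px0_4 = 50
py0_4 = 260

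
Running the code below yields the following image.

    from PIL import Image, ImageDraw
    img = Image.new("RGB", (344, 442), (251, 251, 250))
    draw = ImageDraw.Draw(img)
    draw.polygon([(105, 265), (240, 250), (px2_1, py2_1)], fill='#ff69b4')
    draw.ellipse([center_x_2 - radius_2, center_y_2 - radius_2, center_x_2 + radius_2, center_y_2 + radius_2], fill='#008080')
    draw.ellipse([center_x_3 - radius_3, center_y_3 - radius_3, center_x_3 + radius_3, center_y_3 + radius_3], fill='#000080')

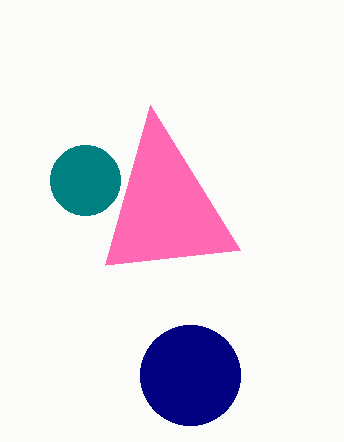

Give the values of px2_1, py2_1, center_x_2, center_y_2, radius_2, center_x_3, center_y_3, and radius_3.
px2_1 = 150; py2_1 = 105; center_x_2 = 85; center_y_2 = 180; radius_2 = 35; center_x_3 = 190; center_y_3 = 375; radius_3 = 50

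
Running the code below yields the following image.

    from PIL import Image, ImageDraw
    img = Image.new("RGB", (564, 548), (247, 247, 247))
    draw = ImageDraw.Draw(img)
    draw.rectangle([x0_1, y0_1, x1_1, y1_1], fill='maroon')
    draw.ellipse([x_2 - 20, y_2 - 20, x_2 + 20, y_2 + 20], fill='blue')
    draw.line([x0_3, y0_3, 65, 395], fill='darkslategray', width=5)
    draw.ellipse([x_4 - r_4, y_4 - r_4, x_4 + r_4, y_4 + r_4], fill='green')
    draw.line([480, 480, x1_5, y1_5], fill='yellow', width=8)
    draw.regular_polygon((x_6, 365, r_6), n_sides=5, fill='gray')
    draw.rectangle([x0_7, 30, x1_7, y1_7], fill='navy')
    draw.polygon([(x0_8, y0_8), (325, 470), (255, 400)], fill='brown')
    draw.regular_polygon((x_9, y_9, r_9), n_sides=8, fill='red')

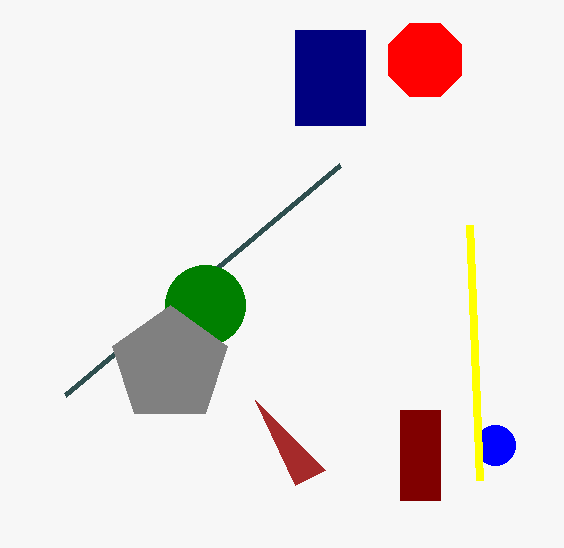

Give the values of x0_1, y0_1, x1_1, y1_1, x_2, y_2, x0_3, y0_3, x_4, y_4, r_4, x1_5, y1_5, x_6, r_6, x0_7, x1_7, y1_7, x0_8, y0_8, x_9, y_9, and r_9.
x0_1 = 400
y0_1 = 410
x1_1 = 440
y1_1 = 500
x_2 = 495
y_2 = 445
x0_3 = 340
y0_3 = 165
x_4 = 205
y_4 = 305
r_4 = 40
x1_5 = 470
y1_5 = 225
x_6 = 170
r_6 = 60
x0_7 = 295
x1_7 = 365
y1_7 = 125
x0_8 = 295
y0_8 = 485
x_9 = 425
y_9 = 60
r_9 = 40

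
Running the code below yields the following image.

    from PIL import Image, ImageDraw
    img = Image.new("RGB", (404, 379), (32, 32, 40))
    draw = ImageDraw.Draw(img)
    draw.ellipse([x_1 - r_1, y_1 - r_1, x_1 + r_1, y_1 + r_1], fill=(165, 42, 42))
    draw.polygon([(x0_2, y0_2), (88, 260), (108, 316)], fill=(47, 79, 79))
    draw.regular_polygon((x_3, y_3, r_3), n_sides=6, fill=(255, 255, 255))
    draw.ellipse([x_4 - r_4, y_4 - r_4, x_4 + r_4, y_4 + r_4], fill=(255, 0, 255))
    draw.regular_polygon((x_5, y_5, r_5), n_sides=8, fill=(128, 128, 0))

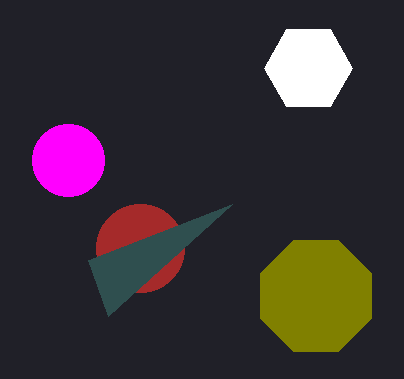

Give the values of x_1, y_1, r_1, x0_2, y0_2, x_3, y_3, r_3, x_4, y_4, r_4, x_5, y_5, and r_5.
x_1 = 140
y_1 = 248
r_1 = 44
x0_2 = 232
y0_2 = 204
x_3 = 308
y_3 = 68
r_3 = 44
x_4 = 68
y_4 = 160
r_4 = 36
x_5 = 316
y_5 = 296
r_5 = 60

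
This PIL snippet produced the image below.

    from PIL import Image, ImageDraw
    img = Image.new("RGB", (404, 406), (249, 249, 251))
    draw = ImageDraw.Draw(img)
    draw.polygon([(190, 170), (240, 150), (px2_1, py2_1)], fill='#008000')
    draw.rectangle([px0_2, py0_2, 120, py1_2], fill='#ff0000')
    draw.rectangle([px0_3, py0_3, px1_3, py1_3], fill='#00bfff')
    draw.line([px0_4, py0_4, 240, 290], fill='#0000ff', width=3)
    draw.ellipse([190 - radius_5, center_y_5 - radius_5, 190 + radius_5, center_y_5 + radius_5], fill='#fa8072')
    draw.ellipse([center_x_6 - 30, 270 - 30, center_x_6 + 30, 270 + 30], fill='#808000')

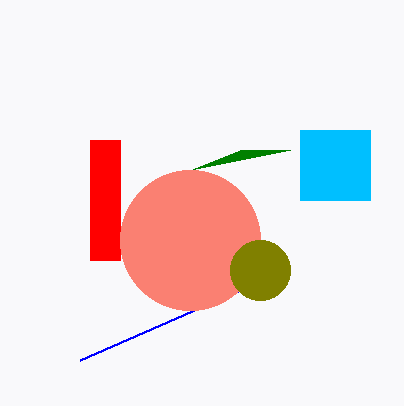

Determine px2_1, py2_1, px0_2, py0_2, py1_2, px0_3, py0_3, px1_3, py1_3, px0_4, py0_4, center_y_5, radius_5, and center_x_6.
px2_1 = 290
py2_1 = 150
px0_2 = 90
py0_2 = 140
py1_2 = 260
px0_3 = 300
py0_3 = 130
px1_3 = 370
py1_3 = 200
px0_4 = 80
py0_4 = 360
center_y_5 = 240
radius_5 = 70
center_x_6 = 260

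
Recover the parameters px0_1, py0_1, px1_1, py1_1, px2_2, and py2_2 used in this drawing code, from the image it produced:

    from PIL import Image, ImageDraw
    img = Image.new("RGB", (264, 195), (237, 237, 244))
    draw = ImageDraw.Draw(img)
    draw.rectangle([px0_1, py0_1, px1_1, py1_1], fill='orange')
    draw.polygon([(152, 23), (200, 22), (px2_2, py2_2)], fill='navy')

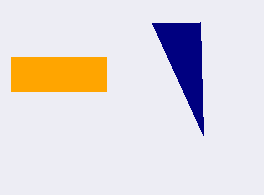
px0_1 = 11; py0_1 = 57; px1_1 = 106; py1_1 = 91; px2_2 = 203; py2_2 = 135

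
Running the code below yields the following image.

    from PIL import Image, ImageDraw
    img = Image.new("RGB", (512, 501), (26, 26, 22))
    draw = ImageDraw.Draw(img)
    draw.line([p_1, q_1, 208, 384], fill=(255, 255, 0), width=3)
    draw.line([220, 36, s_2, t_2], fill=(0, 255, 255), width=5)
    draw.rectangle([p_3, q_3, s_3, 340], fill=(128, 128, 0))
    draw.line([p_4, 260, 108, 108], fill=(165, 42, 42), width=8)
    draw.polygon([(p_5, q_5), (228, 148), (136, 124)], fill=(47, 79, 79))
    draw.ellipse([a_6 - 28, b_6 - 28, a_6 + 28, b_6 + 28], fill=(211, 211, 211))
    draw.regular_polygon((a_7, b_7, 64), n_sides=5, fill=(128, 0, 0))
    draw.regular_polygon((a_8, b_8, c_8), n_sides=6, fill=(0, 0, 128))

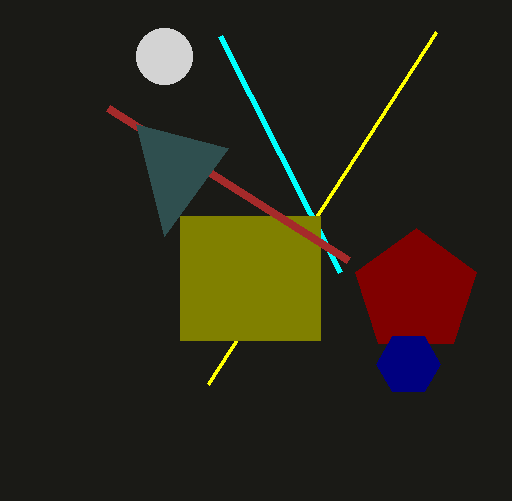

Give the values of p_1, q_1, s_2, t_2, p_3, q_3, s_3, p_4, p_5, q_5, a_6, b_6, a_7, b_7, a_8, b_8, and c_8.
p_1 = 436, q_1 = 32, s_2 = 340, t_2 = 272, p_3 = 180, q_3 = 216, s_3 = 320, p_4 = 348, p_5 = 164, q_5 = 236, a_6 = 164, b_6 = 56, a_7 = 416, b_7 = 292, a_8 = 408, b_8 = 364, c_8 = 32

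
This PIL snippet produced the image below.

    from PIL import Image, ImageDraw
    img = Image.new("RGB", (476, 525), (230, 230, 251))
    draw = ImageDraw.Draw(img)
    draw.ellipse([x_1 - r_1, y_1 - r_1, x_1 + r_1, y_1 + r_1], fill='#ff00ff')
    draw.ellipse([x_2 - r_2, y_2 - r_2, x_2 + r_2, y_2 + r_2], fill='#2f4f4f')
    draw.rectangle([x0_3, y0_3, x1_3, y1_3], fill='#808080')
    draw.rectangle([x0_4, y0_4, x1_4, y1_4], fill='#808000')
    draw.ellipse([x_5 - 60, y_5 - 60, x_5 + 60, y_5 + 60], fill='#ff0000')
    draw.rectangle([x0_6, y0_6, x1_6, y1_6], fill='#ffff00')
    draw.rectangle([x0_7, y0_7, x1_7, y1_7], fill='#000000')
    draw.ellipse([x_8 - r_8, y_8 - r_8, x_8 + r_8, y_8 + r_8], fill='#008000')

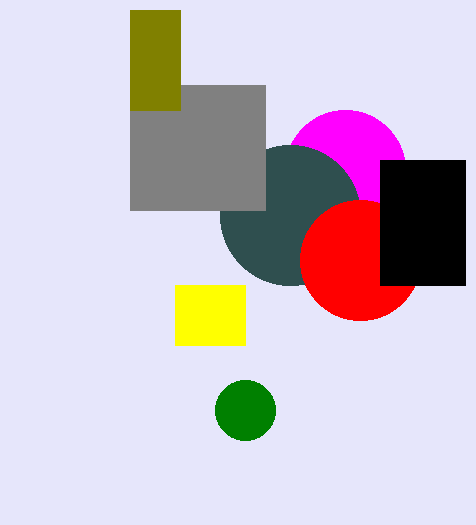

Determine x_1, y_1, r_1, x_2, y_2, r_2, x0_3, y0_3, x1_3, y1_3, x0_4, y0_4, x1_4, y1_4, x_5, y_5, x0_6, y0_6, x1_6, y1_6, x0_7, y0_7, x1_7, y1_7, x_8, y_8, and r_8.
x_1 = 345, y_1 = 170, r_1 = 60, x_2 = 290, y_2 = 215, r_2 = 70, x0_3 = 130, y0_3 = 85, x1_3 = 265, y1_3 = 210, x0_4 = 130, y0_4 = 10, x1_4 = 180, y1_4 = 110, x_5 = 360, y_5 = 260, x0_6 = 175, y0_6 = 285, x1_6 = 245, y1_6 = 345, x0_7 = 380, y0_7 = 160, x1_7 = 465, y1_7 = 285, x_8 = 245, y_8 = 410, r_8 = 30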